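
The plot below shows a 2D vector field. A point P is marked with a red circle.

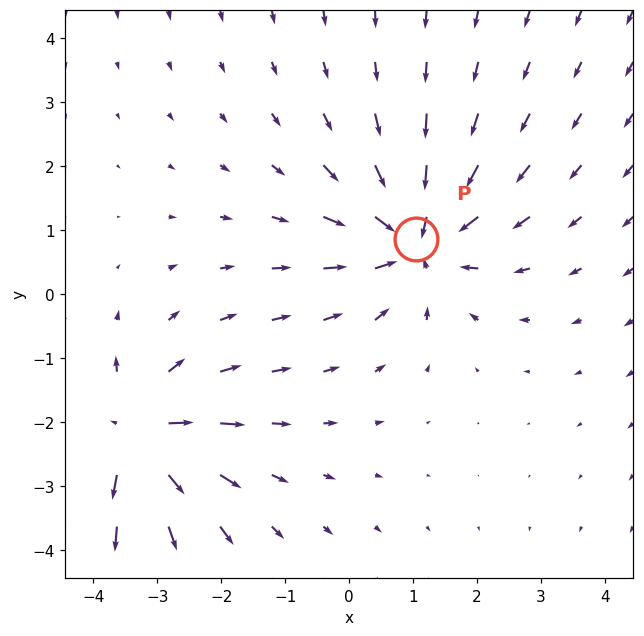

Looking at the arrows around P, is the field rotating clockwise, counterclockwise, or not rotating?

Near P at (1.0, 0.9) the arrows show no circulation. The curl there is ≈0.

not rotating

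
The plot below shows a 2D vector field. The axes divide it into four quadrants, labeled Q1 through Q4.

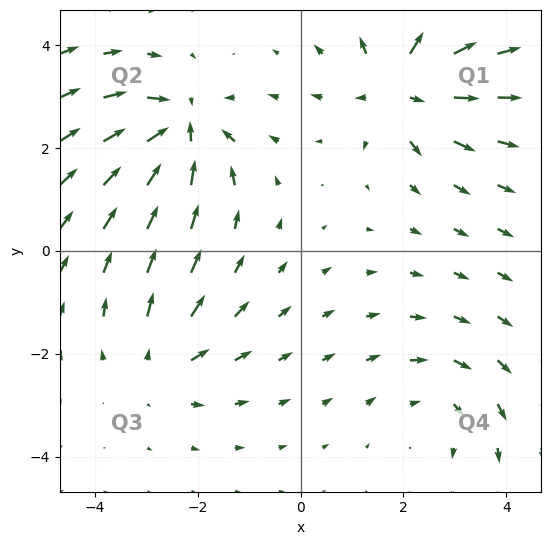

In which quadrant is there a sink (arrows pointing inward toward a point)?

The sink sits at approximately (-2.3, 2.4), which lies in quadrant Q2. The divergence there is about -6, negative as expected for a sink.

Q2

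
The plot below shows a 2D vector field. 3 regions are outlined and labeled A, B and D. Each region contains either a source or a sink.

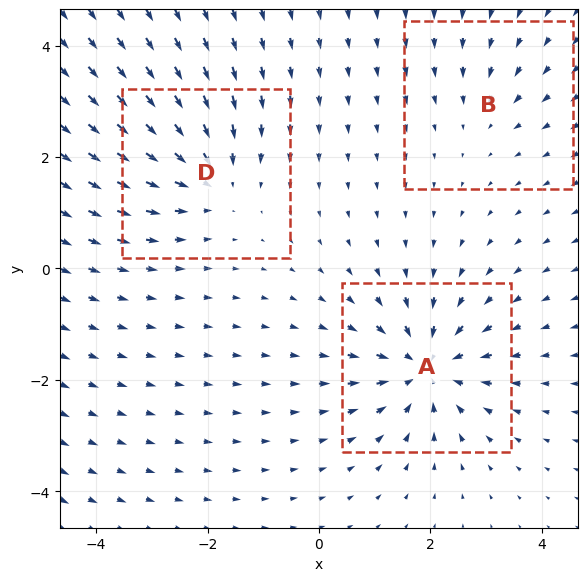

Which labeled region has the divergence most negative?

A

Divergence at each region's feature centre — A: about -5, B: about -2, D: about -4. Region A is most negative.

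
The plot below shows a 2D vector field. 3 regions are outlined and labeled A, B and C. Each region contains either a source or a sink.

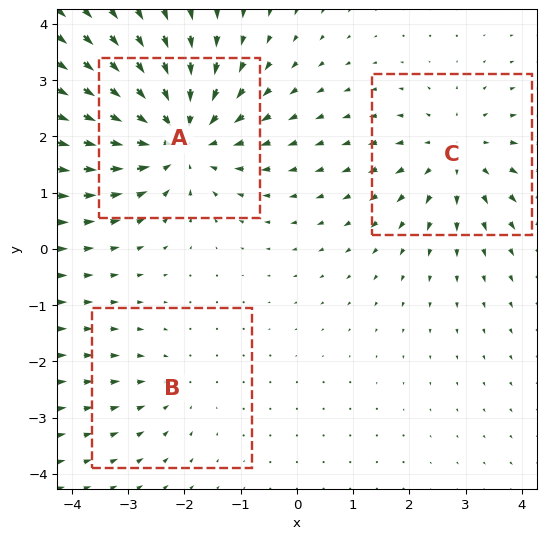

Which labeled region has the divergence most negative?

Divergence at each region's feature centre — A: about -5, B: about -2, C: about +3. Region A is most negative.

A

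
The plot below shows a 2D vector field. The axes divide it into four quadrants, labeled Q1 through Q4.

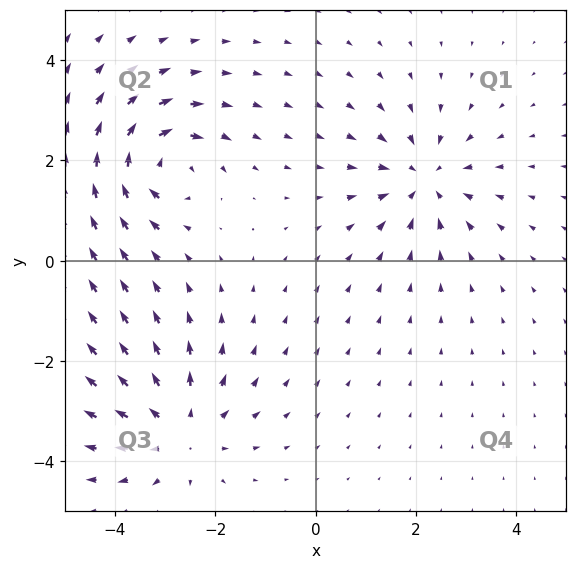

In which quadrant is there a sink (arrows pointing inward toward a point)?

Q1

The sink sits at approximately (2.2, 1.6), which lies in quadrant Q1. The divergence there is about -4, negative as expected for a sink.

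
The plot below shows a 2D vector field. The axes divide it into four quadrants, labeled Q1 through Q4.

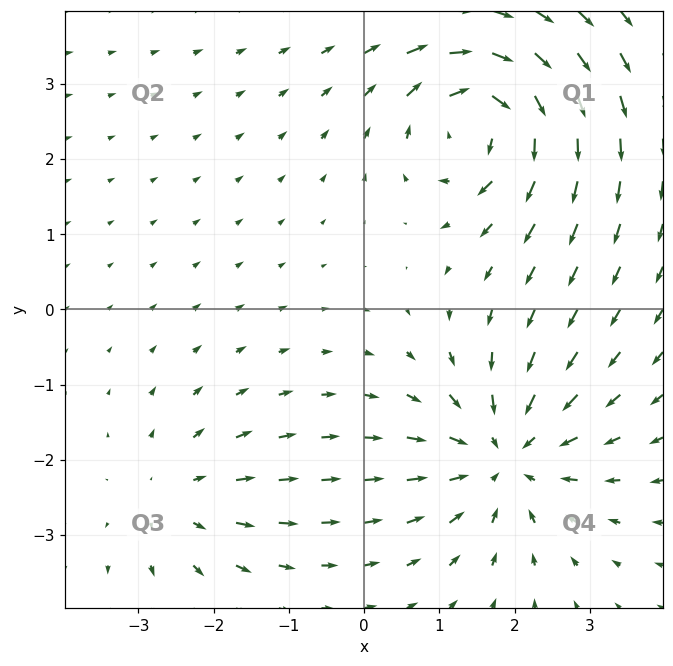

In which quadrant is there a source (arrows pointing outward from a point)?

Q3

The source sits at approximately (-2.5, -2.5), which lies in quadrant Q3. The divergence there is about +3, positive as expected for a source.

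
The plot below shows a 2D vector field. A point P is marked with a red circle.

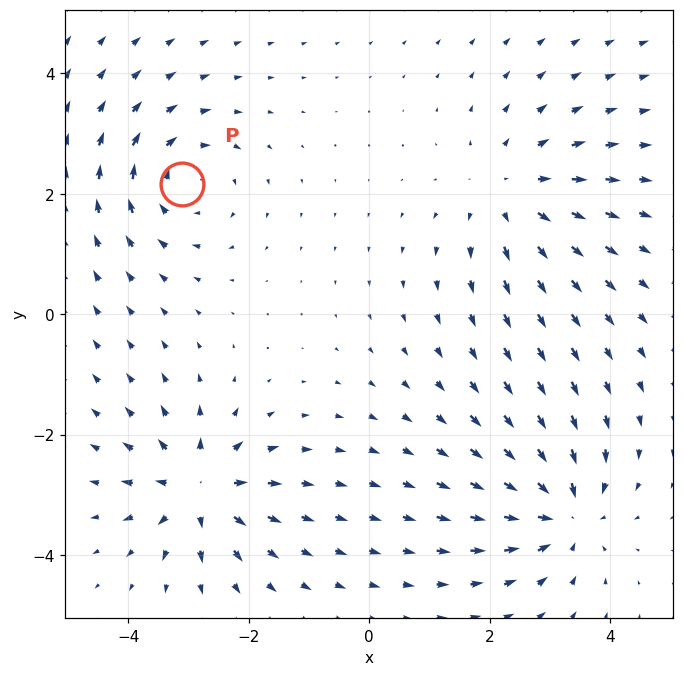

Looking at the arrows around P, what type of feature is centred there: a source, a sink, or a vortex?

At P (-3.1, 2.2) the arrows circulate clockwise. Divergence ≈0, curl about -4 — near-zero divergence with nonzero curl is a vortex.

vortex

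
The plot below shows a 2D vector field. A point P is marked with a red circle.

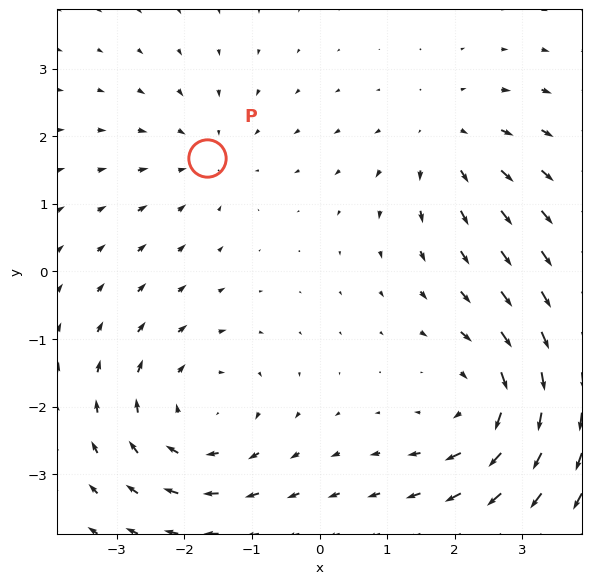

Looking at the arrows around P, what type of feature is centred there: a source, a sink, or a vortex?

At P (-1.7, 1.7) the arrows converge inward. Divergence about -2, curl ≈0 — negative divergence with near-zero curl is a sink.

sink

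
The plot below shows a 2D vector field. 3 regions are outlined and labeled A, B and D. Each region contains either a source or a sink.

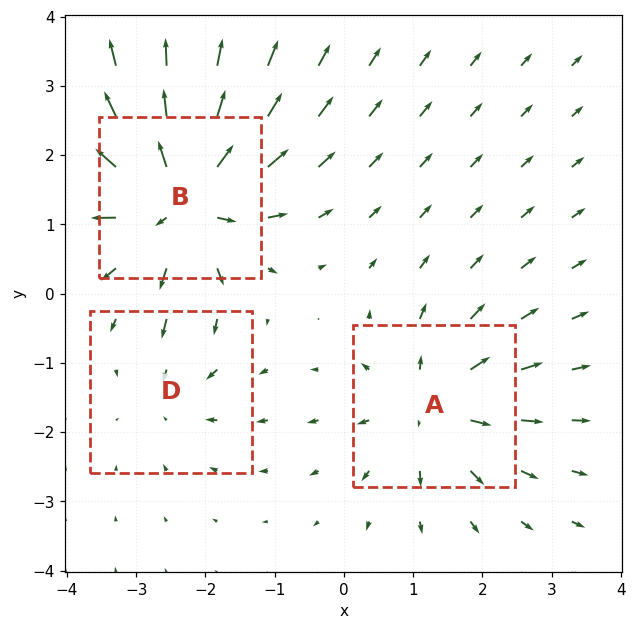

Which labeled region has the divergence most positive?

Divergence at each region's feature centre — A: about +4, B: about +6, D: about -2. Region B is most positive.

B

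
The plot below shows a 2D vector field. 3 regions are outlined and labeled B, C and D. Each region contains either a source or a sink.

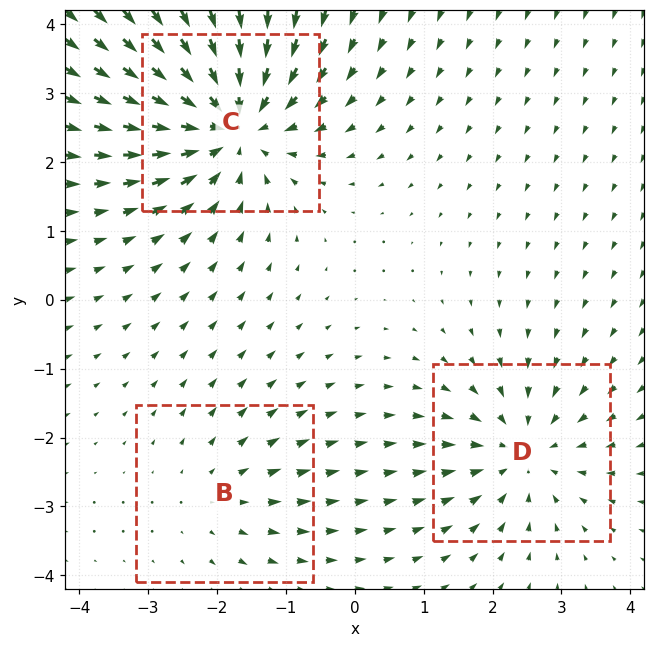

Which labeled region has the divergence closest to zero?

B

Divergence at each region's feature centre — B: about +2, C: about -5, D: about -3. Region B is closest to zero.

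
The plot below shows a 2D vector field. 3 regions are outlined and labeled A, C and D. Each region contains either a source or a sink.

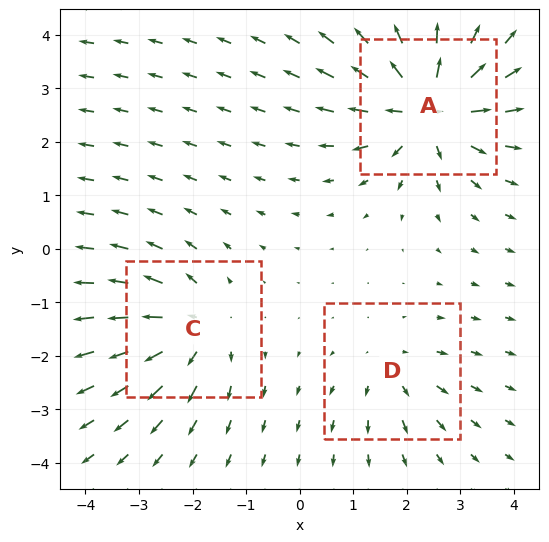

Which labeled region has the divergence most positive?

Divergence at each region's feature centre — A: about +6, C: about +4, D: about +2. Region A is most positive.

A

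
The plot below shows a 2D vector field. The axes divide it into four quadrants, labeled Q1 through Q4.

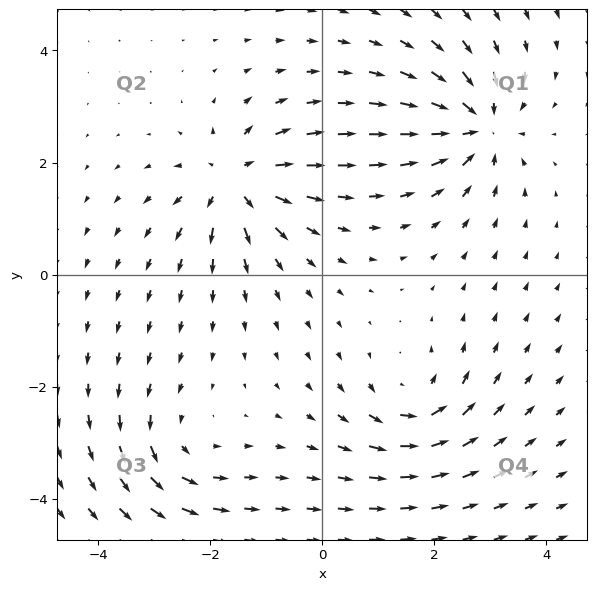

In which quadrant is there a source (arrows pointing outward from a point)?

The source sits at approximately (-1.6, 1.7), which lies in quadrant Q2. The divergence there is about +6, positive as expected for a source.

Q2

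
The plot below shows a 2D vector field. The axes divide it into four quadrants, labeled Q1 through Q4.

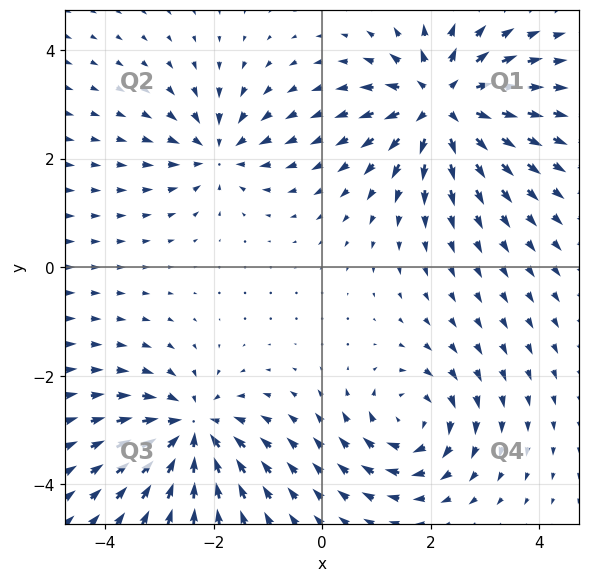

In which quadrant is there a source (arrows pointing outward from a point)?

The source sits at approximately (2.2, 3.0), which lies in quadrant Q1. The divergence there is about +6, positive as expected for a source.

Q1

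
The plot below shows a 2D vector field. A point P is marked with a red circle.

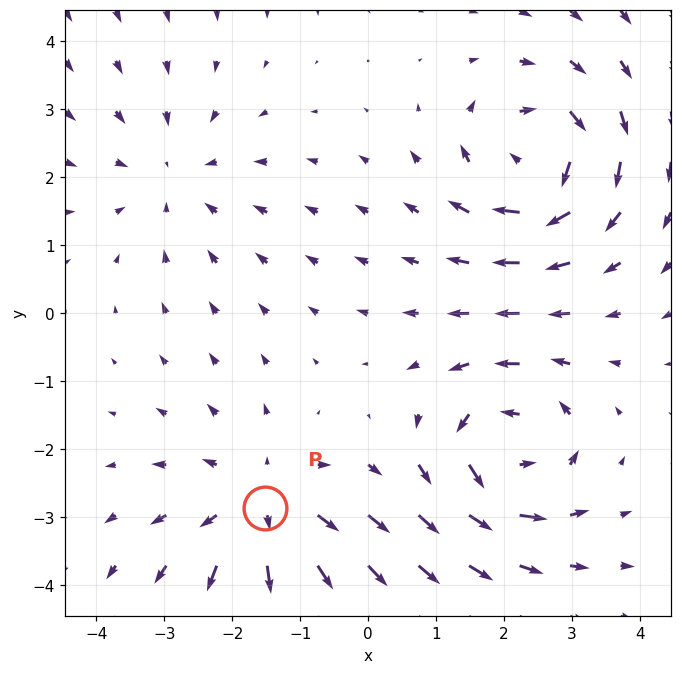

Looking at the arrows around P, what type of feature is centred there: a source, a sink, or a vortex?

source

At P (-1.5, -2.9) the arrows spread outward. Divergence about +4, curl ≈0 — positive divergence with near-zero curl is a source.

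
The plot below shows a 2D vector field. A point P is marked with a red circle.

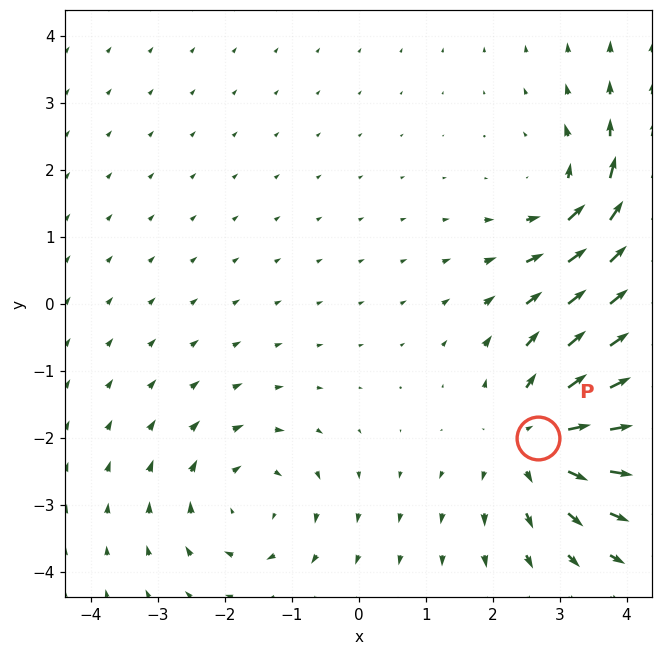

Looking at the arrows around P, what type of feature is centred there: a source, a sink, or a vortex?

At P (2.7, -2.0) the arrows spread outward. Divergence about +4, curl ≈0 — positive divergence with near-zero curl is a source.

source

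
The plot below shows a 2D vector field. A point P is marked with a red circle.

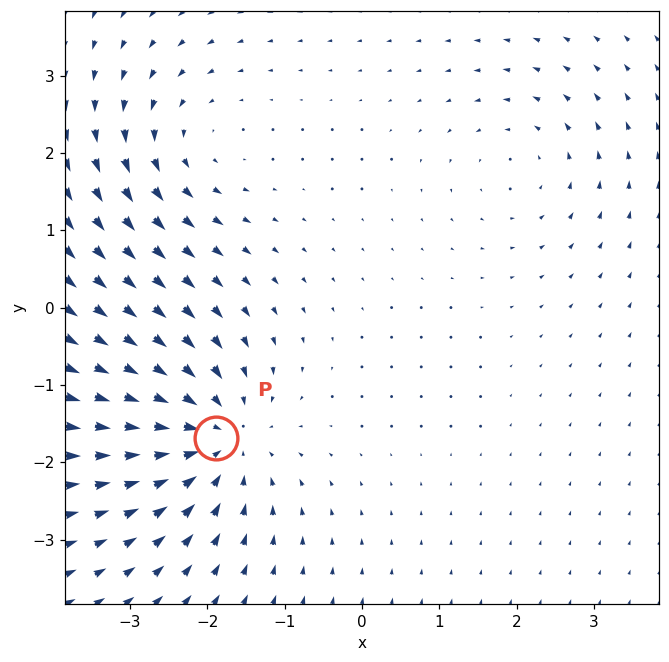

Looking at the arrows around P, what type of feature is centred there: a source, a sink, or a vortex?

At P (-1.9, -1.7) the arrows converge inward. Divergence about -5, curl ≈0 — negative divergence with near-zero curl is a sink.

sink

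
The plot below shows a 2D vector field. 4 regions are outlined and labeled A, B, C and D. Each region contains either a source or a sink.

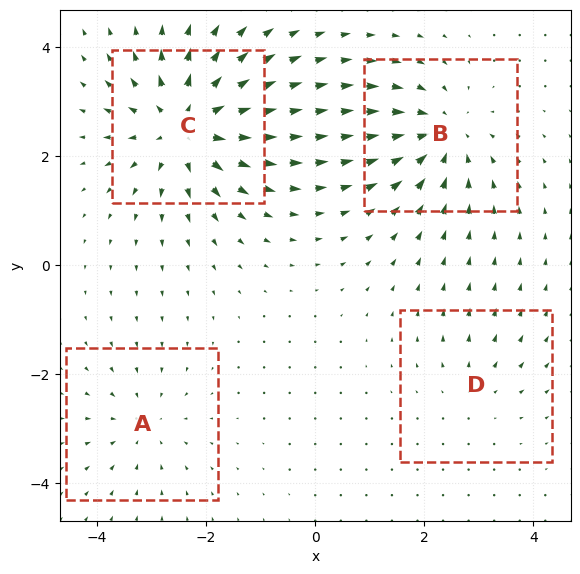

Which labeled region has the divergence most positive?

C

Divergence at each region's feature centre — A: about -3, B: about -5, C: about +7, D: about +2. Region C is most positive.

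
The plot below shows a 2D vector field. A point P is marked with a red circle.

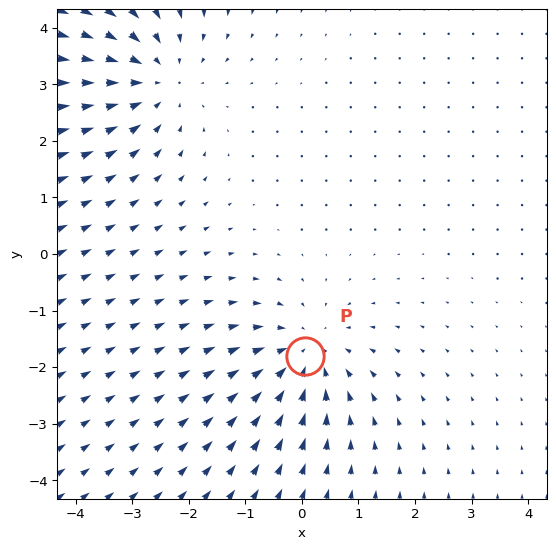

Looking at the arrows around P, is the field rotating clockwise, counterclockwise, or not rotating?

Near P at (0.1, -1.8) the arrows show no circulation. The curl there is ≈0.

not rotating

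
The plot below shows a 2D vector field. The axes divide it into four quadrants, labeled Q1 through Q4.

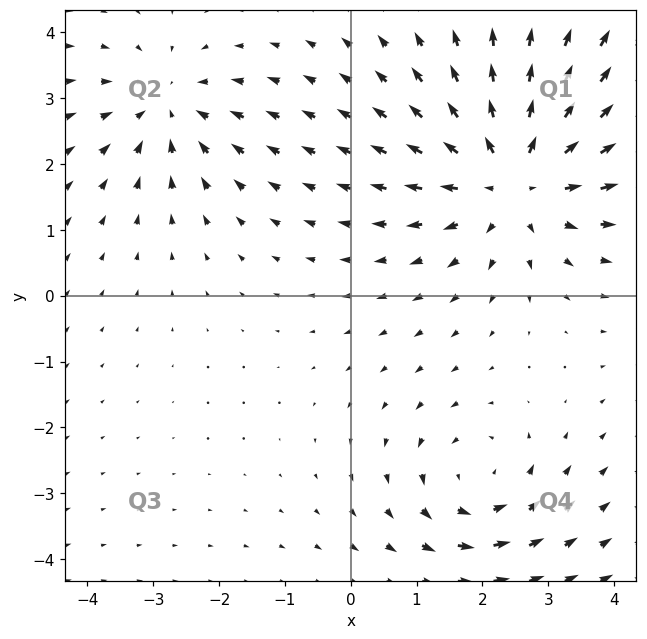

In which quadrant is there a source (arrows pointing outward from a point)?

Q1

The source sits at approximately (2.5, 1.8), which lies in quadrant Q1. The divergence there is about +4, positive as expected for a source.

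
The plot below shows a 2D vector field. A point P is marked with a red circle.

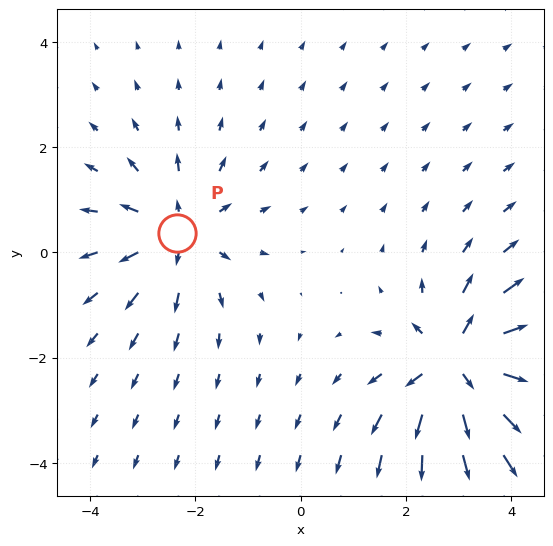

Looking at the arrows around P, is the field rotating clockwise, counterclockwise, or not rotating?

not rotating

Near P at (-2.4, 0.4) the arrows show no circulation. The curl there is ≈0.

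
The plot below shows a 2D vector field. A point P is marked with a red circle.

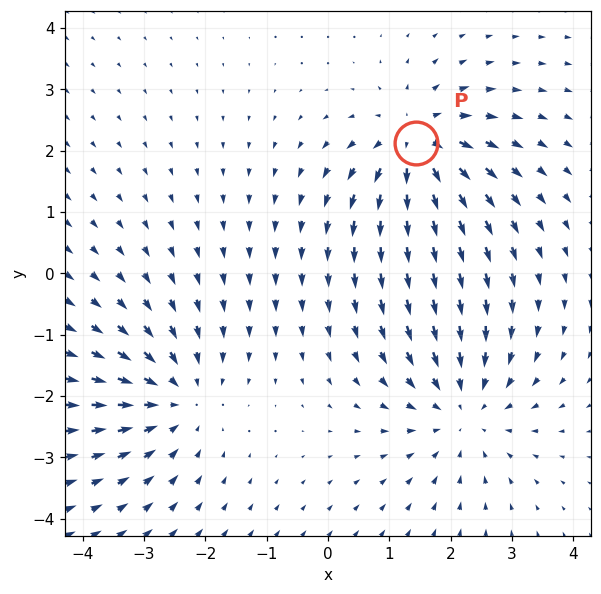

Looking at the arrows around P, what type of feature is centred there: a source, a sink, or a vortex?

At P (1.4, 2.1) the arrows spread outward. Divergence about +5, curl ≈0 — positive divergence with near-zero curl is a source.

source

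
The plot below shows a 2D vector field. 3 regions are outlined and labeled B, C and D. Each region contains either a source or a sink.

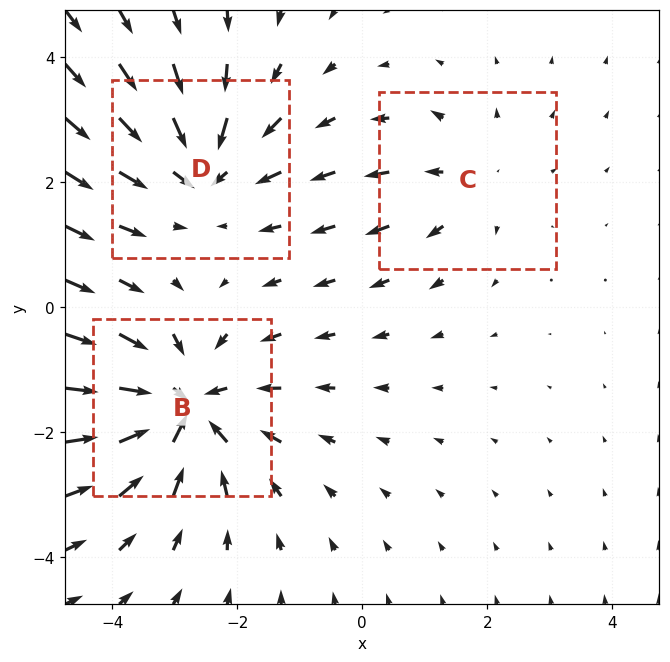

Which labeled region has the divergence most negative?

B

Divergence at each region's feature centre — B: about -5, C: about +2, D: about -3. Region B is most negative.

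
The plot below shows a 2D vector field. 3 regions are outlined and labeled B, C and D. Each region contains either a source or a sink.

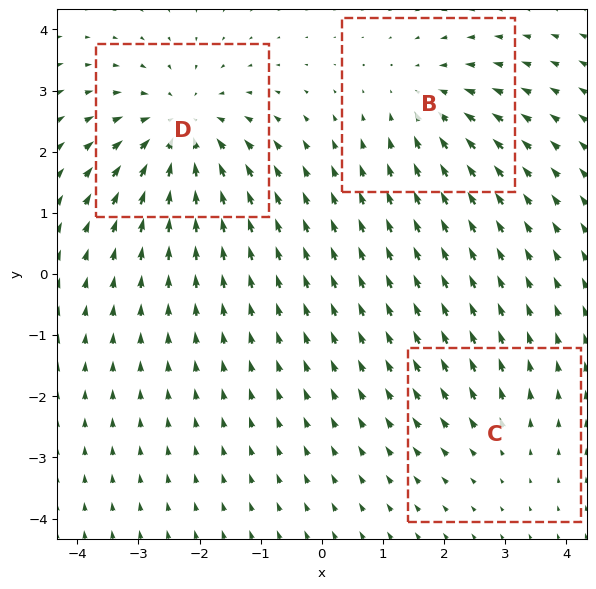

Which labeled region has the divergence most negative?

Divergence at each region's feature centre — B: about -3, C: about +2, D: about -5. Region D is most negative.

D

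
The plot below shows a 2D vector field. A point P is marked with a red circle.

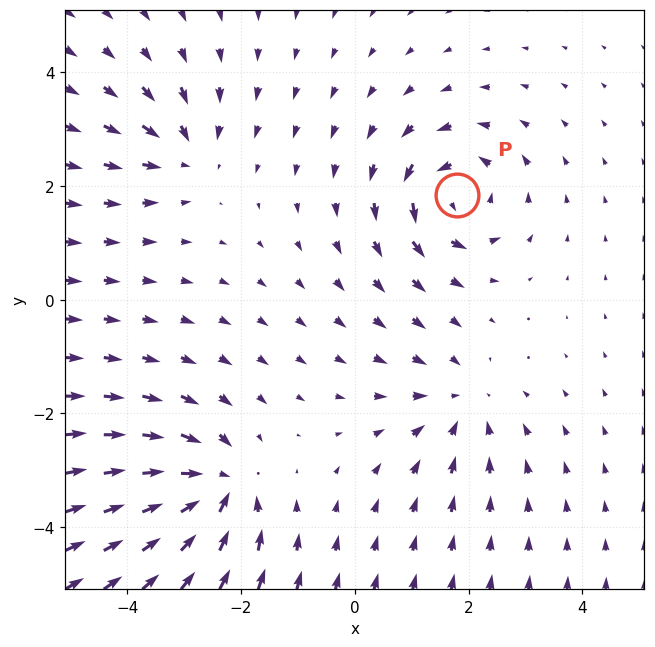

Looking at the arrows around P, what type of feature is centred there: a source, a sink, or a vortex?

At P (1.8, 1.8) the arrows circulate counterclockwise. Divergence ≈0, curl about +5 — near-zero divergence with nonzero curl is a vortex.

vortex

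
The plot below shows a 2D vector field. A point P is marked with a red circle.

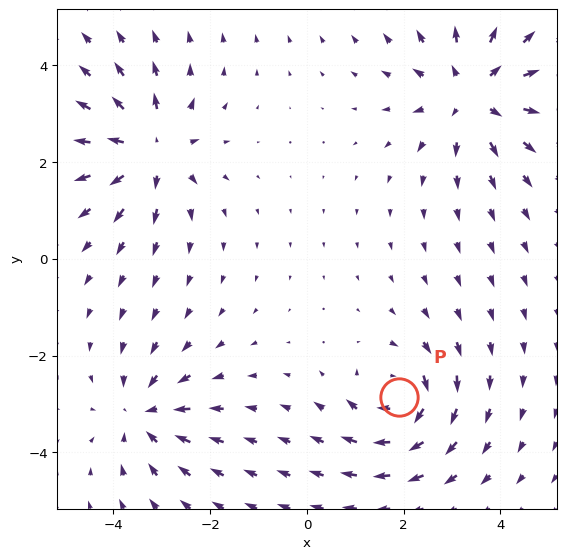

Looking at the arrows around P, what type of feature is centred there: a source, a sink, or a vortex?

At P (1.9, -2.9) the arrows circulate clockwise. Divergence ≈0, curl about -5 — near-zero divergence with nonzero curl is a vortex.

vortex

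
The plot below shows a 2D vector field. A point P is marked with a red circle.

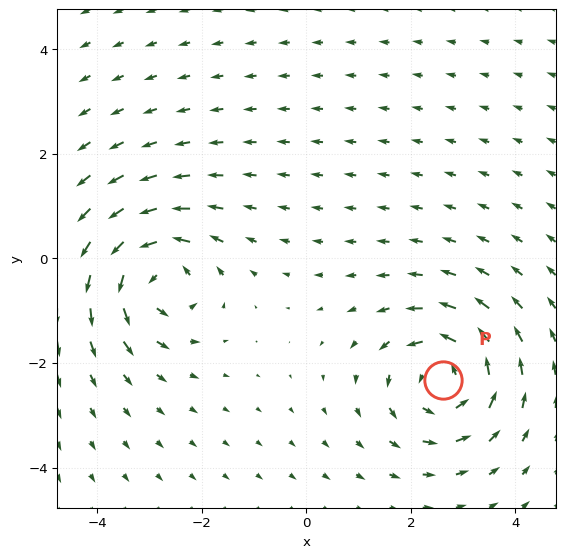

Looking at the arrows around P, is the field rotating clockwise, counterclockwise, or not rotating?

Near P at (2.6, -2.3) the arrows circulate counterclockwise. The curl (z-component) there is about +5; positive curl means counterclockwise rotation.

counterclockwise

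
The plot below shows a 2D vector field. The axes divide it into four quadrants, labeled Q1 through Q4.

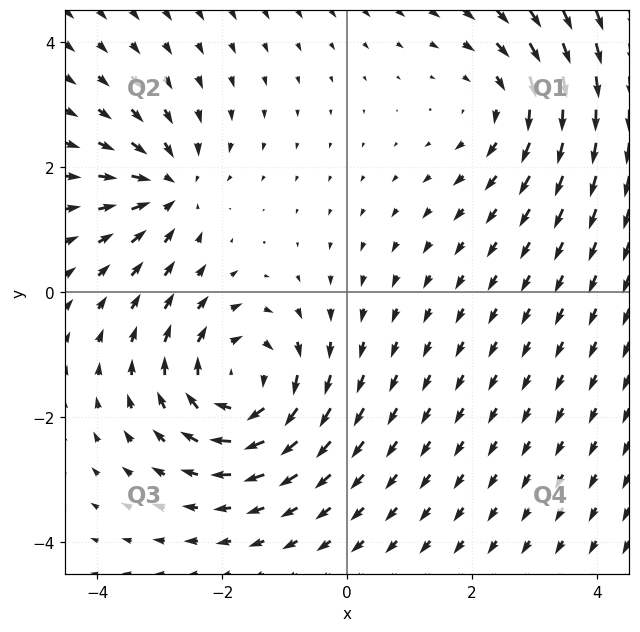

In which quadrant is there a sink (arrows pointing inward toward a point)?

The sink sits at approximately (-2.8, 1.7), which lies in quadrant Q2. The divergence there is about -4, negative as expected for a sink.

Q2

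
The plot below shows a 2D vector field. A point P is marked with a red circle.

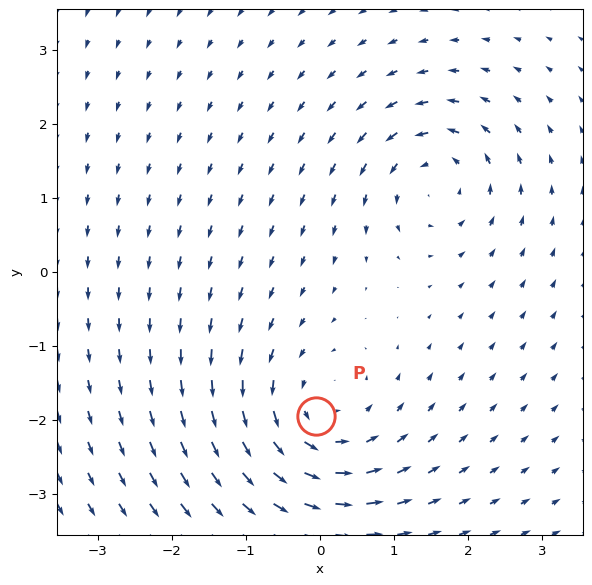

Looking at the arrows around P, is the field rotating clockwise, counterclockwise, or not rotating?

Near P at (-0.1, -1.9) the arrows circulate counterclockwise. The curl (z-component) there is about +4; positive curl means counterclockwise rotation.

counterclockwise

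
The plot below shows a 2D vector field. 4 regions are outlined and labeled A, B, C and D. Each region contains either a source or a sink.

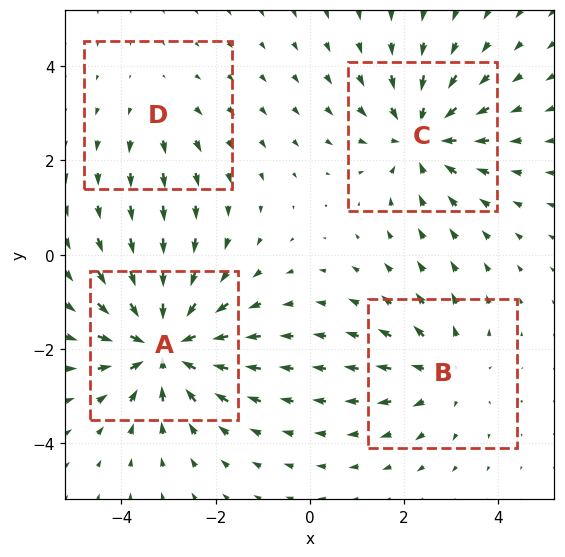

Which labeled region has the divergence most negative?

A

Divergence at each region's feature centre — A: about -6, B: about +3, C: about -5, D: about +2. Region A is most negative.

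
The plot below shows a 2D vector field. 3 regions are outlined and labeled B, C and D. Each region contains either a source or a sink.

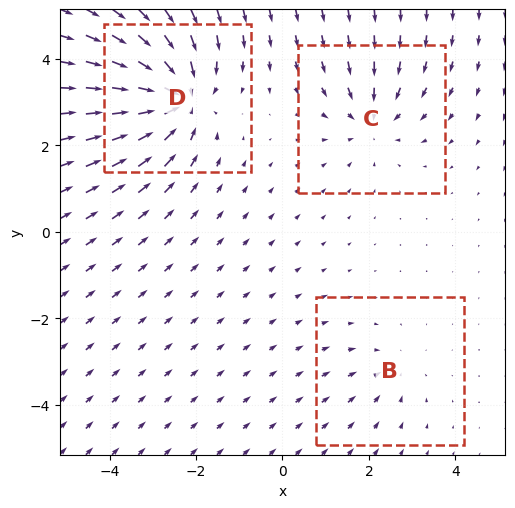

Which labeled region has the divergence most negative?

D

Divergence at each region's feature centre — B: about -2, C: about -3, D: about -5. Region D is most negative.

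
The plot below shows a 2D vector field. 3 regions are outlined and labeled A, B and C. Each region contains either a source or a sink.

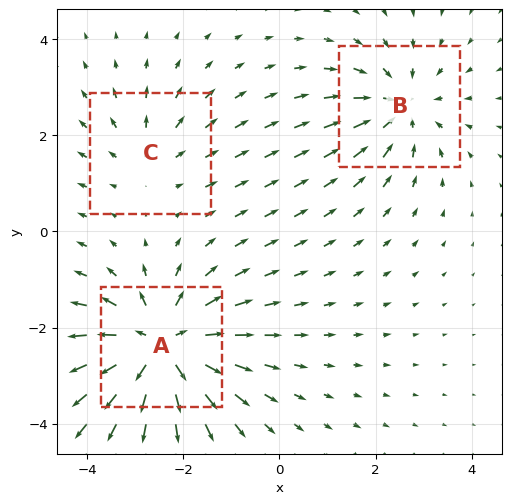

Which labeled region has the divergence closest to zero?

C

Divergence at each region's feature centre — A: about +5, B: about -3, C: about +2. Region C is closest to zero.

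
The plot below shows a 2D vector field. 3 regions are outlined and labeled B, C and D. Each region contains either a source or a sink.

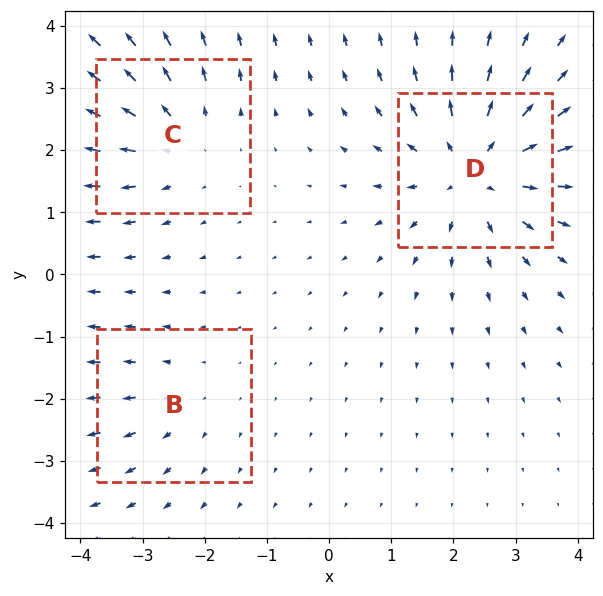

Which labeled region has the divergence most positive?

D

Divergence at each region's feature centre — B: about +2, C: about +3, D: about +5. Region D is most positive.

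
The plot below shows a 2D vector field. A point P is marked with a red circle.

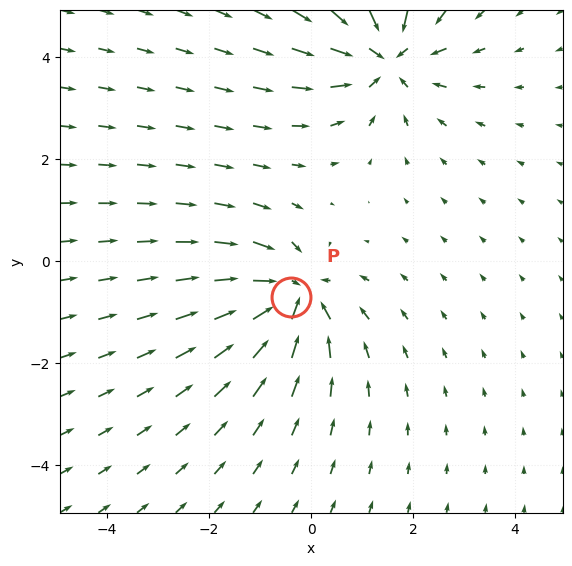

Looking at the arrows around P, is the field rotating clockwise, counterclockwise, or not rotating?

not rotating

Near P at (-0.4, -0.7) the arrows show no circulation. The curl there is ≈0.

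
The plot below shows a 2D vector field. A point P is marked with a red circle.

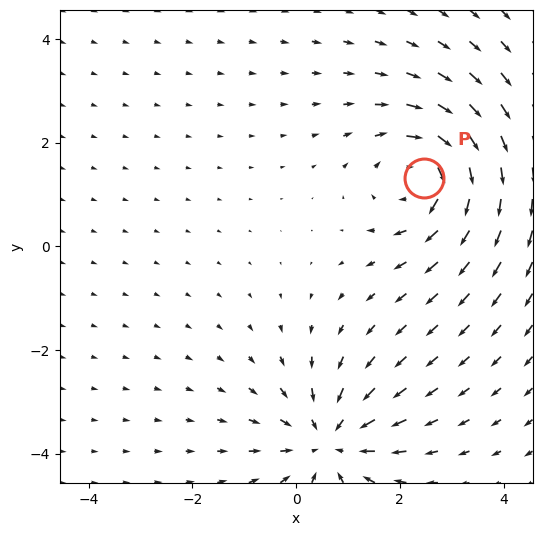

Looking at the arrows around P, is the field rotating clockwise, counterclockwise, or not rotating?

clockwise

Near P at (2.5, 1.3) the arrows circulate clockwise. The curl (z-component) there is about -4; negative curl means clockwise rotation.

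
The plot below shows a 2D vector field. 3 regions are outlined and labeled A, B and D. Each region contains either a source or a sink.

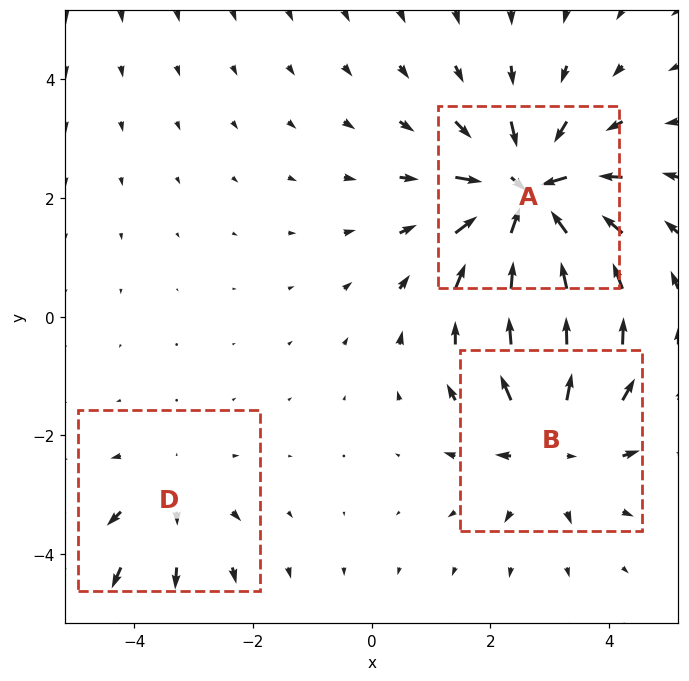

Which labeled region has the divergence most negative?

A

Divergence at each region's feature centre — A: about -5, B: about +3, D: about +2. Region A is most negative.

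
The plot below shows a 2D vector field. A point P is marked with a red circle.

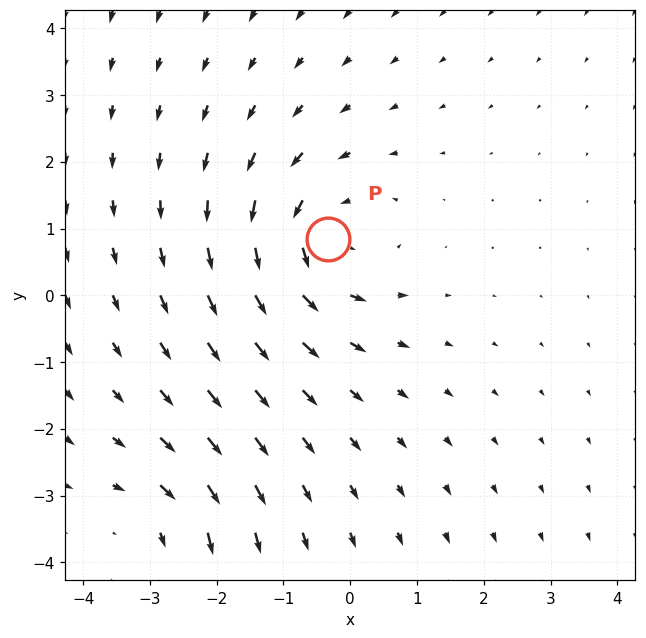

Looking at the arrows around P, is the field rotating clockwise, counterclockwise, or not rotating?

counterclockwise

Near P at (-0.3, 0.8) the arrows circulate counterclockwise. The curl (z-component) there is about +4; positive curl means counterclockwise rotation.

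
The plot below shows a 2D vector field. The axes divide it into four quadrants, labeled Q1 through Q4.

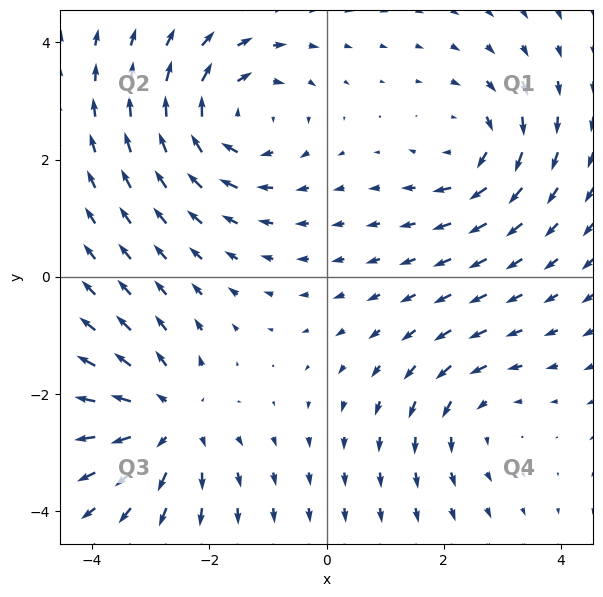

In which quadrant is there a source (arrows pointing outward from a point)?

Q3

The source sits at approximately (-2.7, -2.5), which lies in quadrant Q3. The divergence there is about +4, positive as expected for a source.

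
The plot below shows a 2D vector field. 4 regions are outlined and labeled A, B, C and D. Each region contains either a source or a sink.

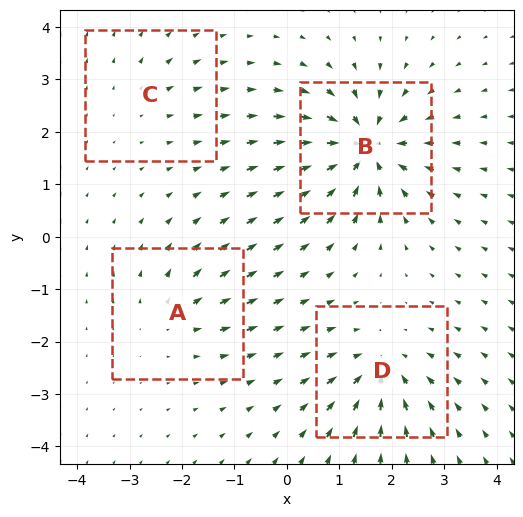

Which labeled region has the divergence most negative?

Divergence at each region's feature centre — A: about +4, B: about -9, C: about +2, D: about -6. Region B is most negative.

B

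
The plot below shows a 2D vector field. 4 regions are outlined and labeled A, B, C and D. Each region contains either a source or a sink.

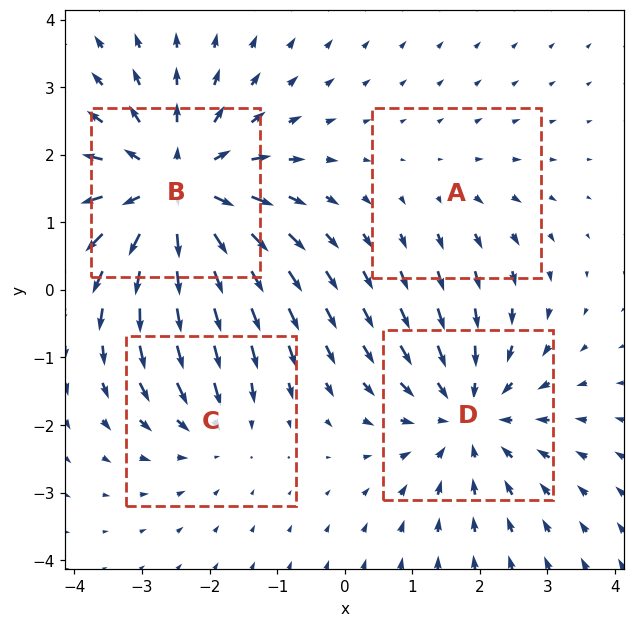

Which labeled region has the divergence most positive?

B

Divergence at each region's feature centre — A: about +2, B: about +6, C: about -3, D: about -4. Region B is most positive.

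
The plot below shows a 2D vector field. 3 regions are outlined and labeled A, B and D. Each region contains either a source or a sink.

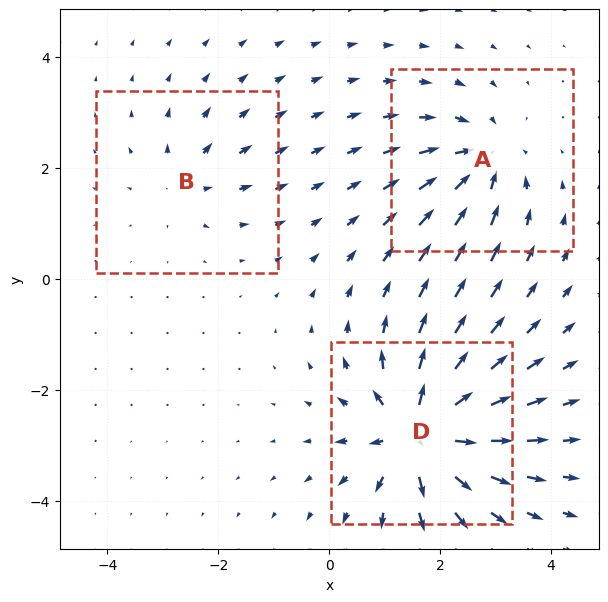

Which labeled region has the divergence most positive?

D

Divergence at each region's feature centre — A: about -4, B: about +2, D: about +7. Region D is most positive.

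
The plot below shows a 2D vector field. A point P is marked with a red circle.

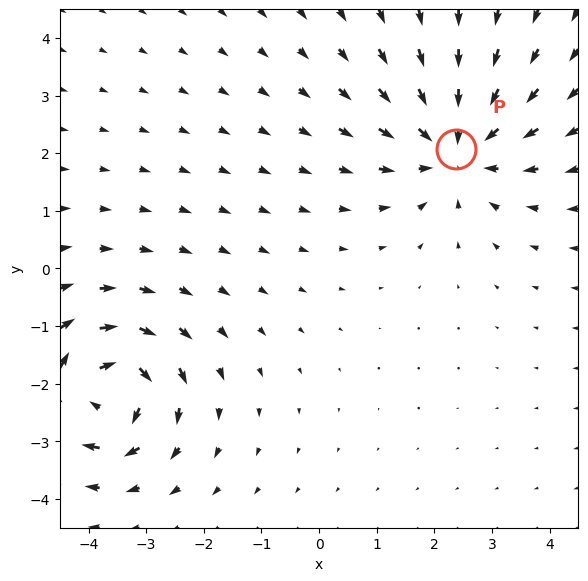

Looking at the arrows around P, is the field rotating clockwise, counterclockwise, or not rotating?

not rotating

Near P at (2.4, 2.1) the arrows show no circulation. The curl there is ≈0.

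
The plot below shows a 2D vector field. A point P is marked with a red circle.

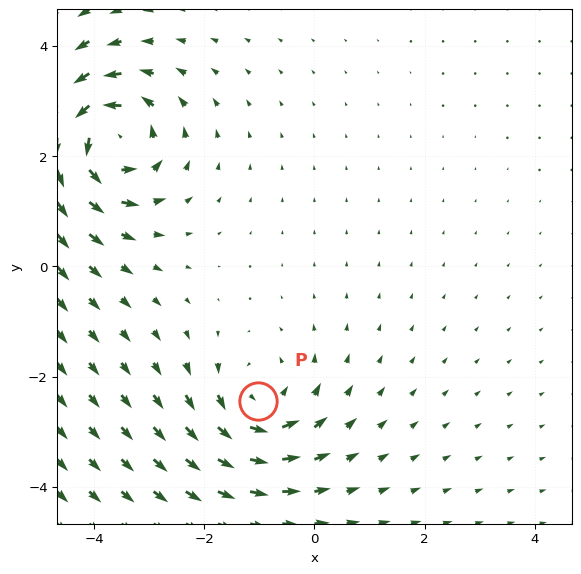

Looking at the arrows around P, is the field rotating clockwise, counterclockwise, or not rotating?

Near P at (-1.0, -2.4) the arrows circulate counterclockwise. The curl (z-component) there is about +3; positive curl means counterclockwise rotation.

counterclockwise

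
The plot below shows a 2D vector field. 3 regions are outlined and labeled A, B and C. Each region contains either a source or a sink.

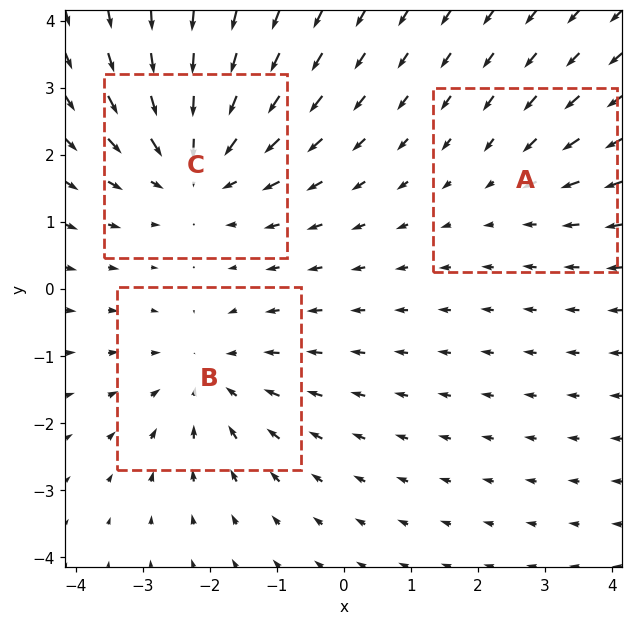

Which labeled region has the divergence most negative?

C

Divergence at each region's feature centre — A: about -2, B: about -3, C: about -4. Region C is most negative.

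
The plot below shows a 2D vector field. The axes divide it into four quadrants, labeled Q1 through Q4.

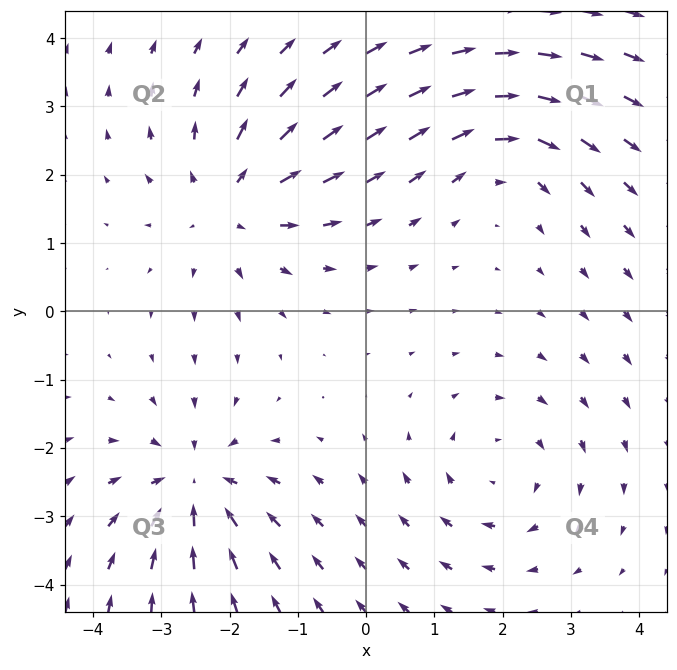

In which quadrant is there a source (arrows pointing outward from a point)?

Q2

The source sits at approximately (-2.0, 1.6), which lies in quadrant Q2. The divergence there is about +4, positive as expected for a source.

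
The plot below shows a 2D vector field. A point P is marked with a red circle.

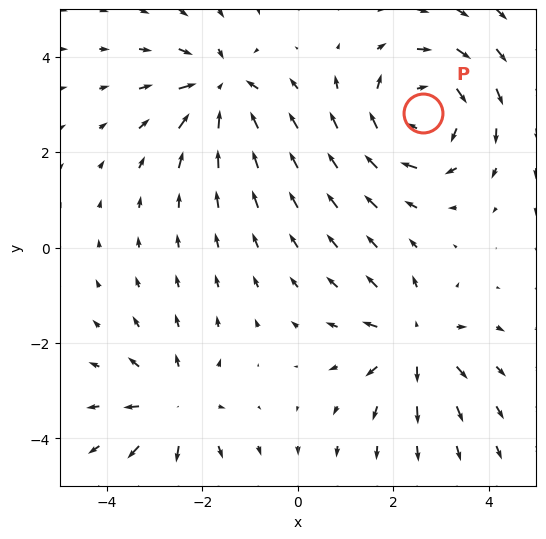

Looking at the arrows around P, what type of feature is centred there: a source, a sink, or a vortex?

vortex

At P (2.6, 2.8) the arrows circulate clockwise. Divergence ≈0, curl about -3 — near-zero divergence with nonzero curl is a vortex.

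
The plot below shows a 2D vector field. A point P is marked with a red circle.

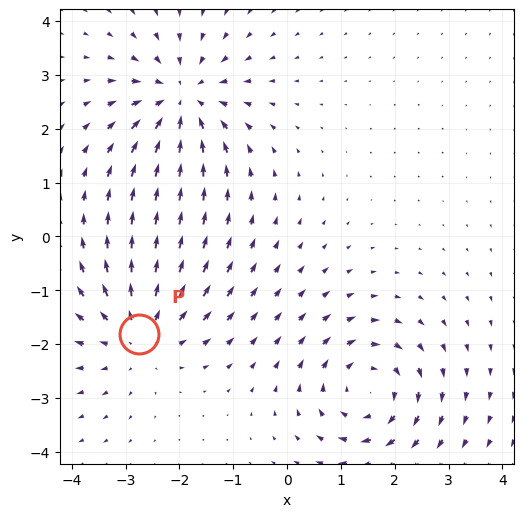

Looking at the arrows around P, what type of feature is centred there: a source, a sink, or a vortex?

source

At P (-2.7, -1.8) the arrows spread outward. Divergence about +4, curl ≈0 — positive divergence with near-zero curl is a source.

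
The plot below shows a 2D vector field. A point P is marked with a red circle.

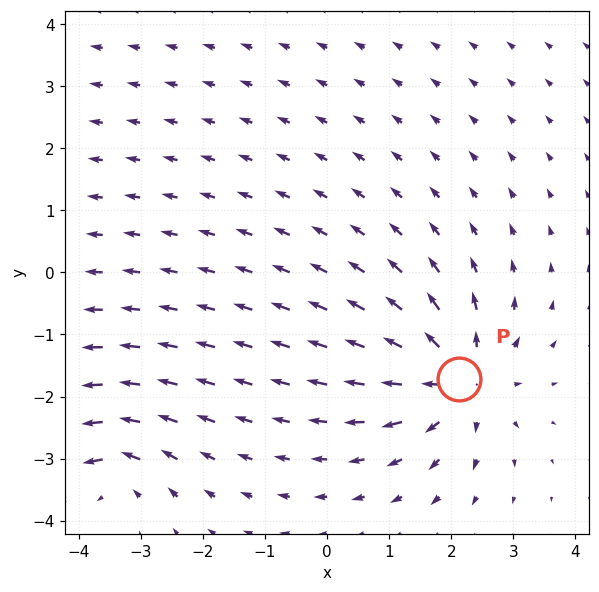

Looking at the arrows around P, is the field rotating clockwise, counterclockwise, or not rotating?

Near P at (2.1, -1.7) the arrows show no circulation. The curl there is ≈0.

not rotating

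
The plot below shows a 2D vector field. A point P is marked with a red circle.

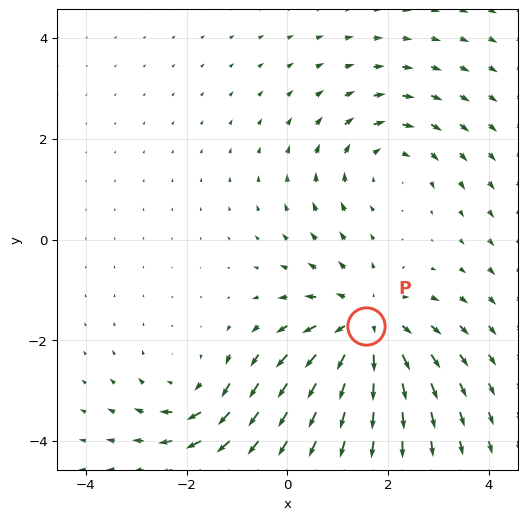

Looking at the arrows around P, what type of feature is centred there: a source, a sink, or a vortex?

At P (1.6, -1.7) the arrows spread outward. Divergence about +4, curl ≈0 — positive divergence with near-zero curl is a source.

source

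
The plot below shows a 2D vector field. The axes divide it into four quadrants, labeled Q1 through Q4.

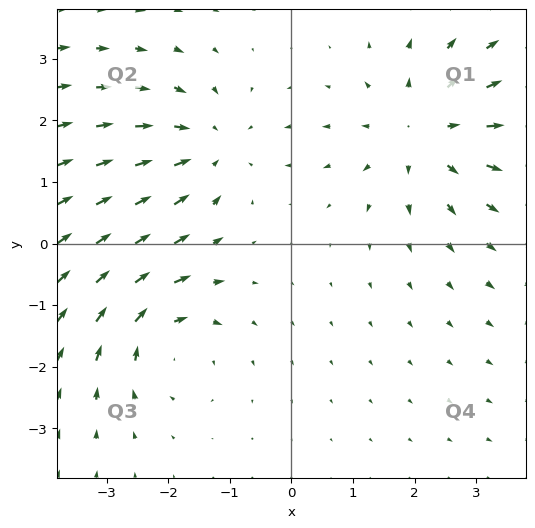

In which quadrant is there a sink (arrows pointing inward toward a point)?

The sink sits at approximately (-1.3, 1.6), which lies in quadrant Q2. The divergence there is about -3, negative as expected for a sink.

Q2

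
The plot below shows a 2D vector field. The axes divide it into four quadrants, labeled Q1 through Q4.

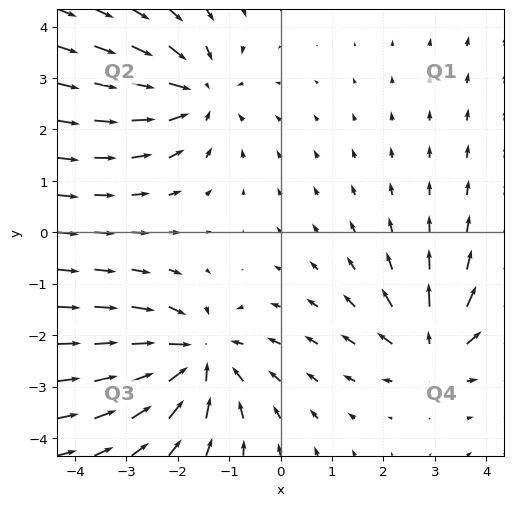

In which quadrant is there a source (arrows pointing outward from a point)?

Q4

The source sits at approximately (2.9, -2.3), which lies in quadrant Q4. The divergence there is about +4, positive as expected for a source.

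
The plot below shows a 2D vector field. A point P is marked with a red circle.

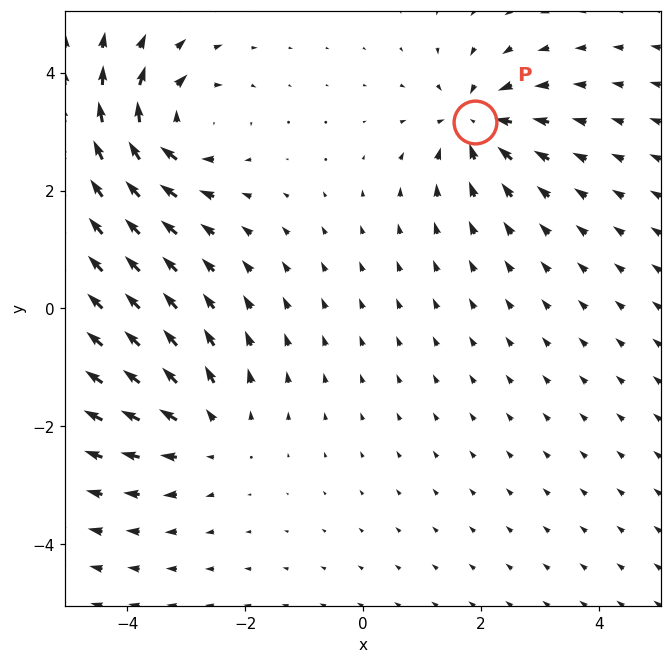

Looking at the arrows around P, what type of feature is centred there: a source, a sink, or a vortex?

sink

At P (1.9, 3.2) the arrows converge inward. Divergence about -4, curl ≈0 — negative divergence with near-zero curl is a sink.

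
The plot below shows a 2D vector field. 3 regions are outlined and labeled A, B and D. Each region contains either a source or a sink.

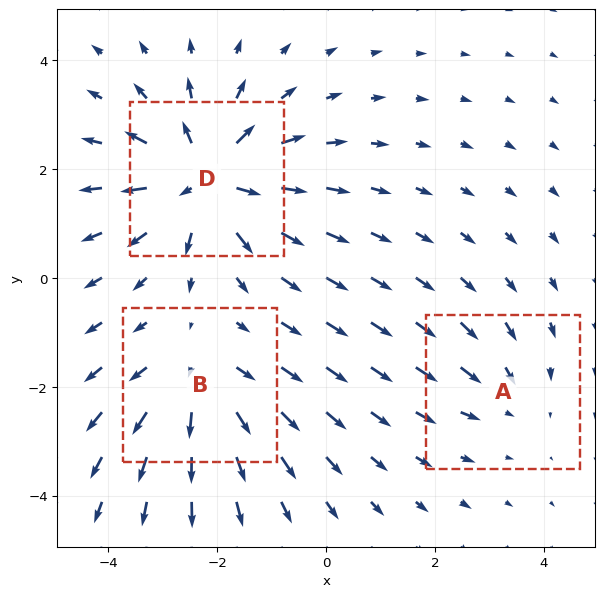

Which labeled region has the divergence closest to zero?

A

Divergence at each region's feature centre — A: about -2, B: about +3, D: about +5. Region A is closest to zero.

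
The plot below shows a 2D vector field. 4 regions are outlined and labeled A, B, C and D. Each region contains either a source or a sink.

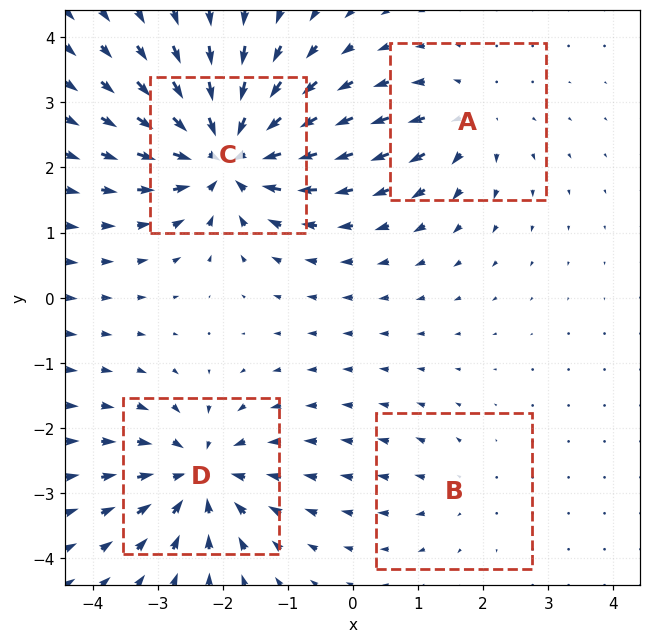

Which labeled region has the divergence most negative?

C

Divergence at each region's feature centre — A: about +4, B: about +2, C: about -8, D: about -6. Region C is most negative.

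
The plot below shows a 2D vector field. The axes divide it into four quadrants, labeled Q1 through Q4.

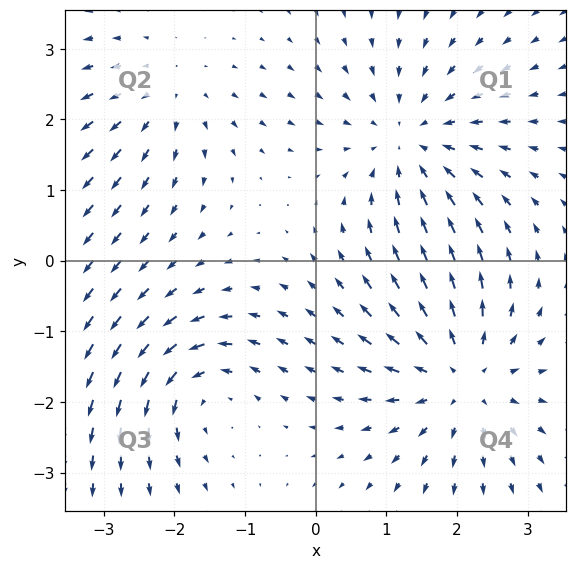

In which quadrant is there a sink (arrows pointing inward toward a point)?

The sink sits at approximately (1.3, 1.7), which lies in quadrant Q1. The divergence there is about -4, negative as expected for a sink.

Q1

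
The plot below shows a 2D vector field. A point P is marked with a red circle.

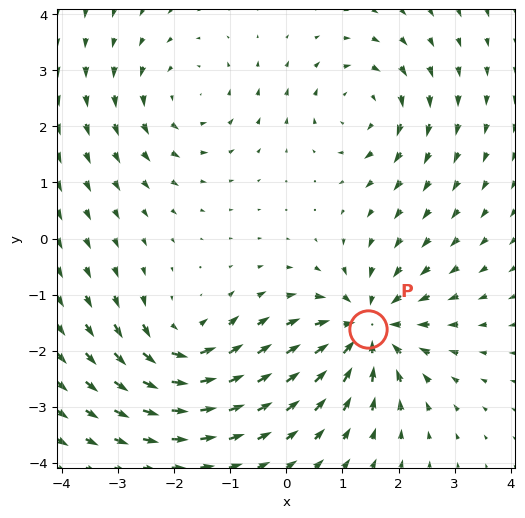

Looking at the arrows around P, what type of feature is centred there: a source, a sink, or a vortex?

sink

At P (1.5, -1.6) the arrows converge inward. Divergence about -4, curl ≈0 — negative divergence with near-zero curl is a sink.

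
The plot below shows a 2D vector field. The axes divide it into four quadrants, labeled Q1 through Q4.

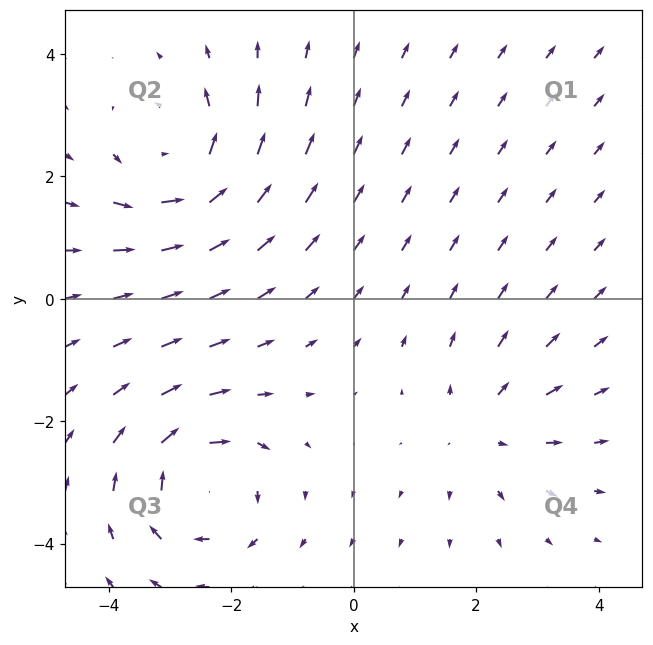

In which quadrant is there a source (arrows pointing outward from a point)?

Q4

The source sits at approximately (2.1, -2.1), which lies in quadrant Q4. The divergence there is about +3, positive as expected for a source.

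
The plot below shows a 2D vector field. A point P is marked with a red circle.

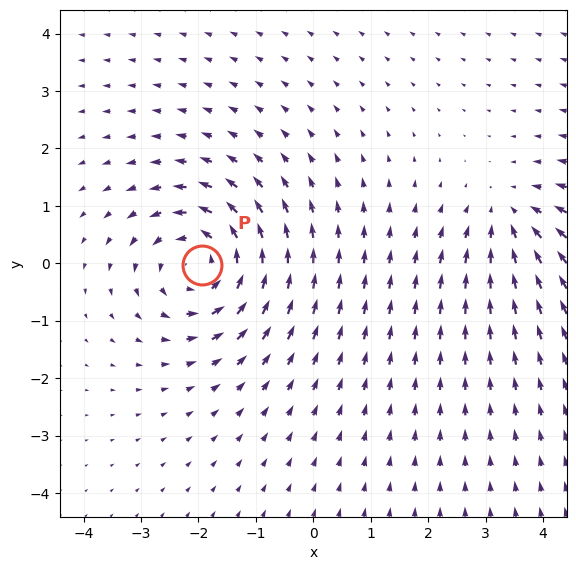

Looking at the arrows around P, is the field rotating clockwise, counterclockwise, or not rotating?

Near P at (-1.9, -0.0) the arrows circulate counterclockwise. The curl (z-component) there is about +5; positive curl means counterclockwise rotation.

counterclockwise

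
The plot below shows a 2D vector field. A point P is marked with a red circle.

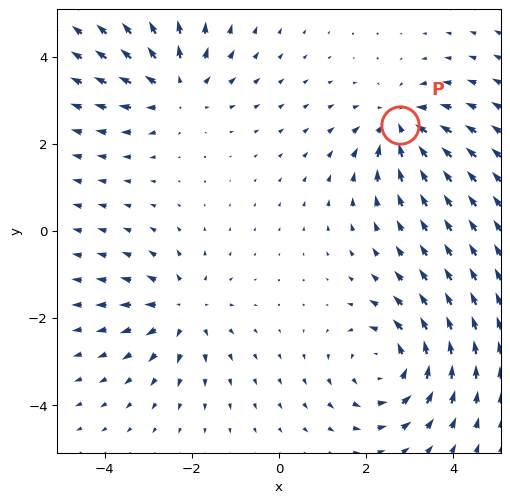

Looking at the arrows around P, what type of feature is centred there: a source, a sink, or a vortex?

sink

At P (2.8, 2.4) the arrows converge inward. Divergence about -4, curl ≈0 — negative divergence with near-zero curl is a sink.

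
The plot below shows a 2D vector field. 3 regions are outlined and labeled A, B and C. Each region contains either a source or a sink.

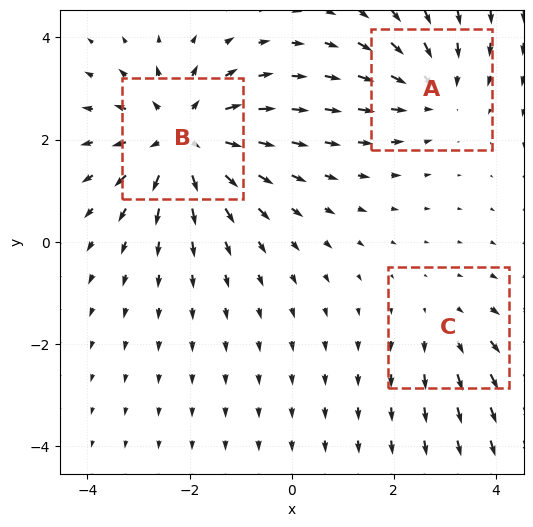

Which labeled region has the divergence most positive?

Divergence at each region's feature centre — A: about -3, B: about +5, C: about +2. Region B is most positive.

B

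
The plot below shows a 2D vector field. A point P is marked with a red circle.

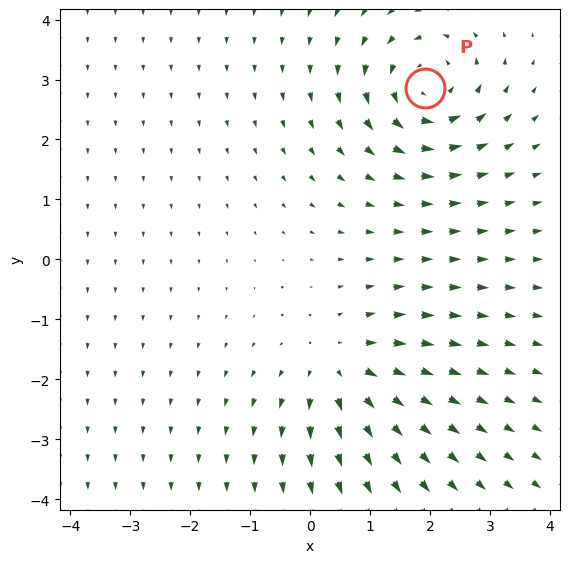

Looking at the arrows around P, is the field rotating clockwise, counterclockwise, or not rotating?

Near P at (1.9, 2.9) the arrows circulate counterclockwise. The curl (z-component) there is about +4; positive curl means counterclockwise rotation.

counterclockwise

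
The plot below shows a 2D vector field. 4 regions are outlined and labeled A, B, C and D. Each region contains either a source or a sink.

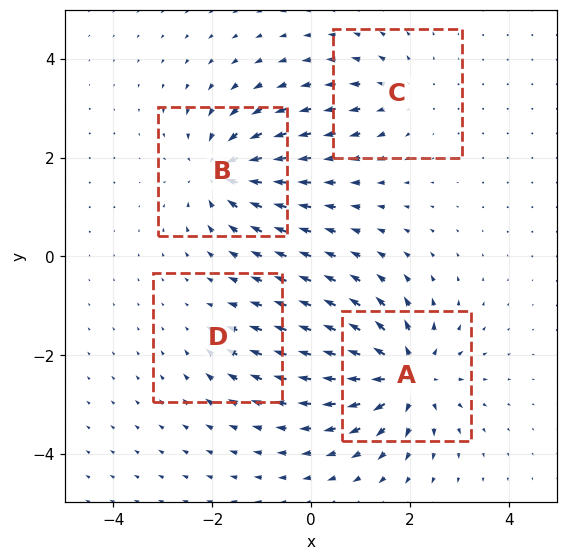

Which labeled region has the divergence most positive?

Divergence at each region's feature centre — A: about +8, B: about -6, C: about +4, D: about -2. Region A is most positive.

A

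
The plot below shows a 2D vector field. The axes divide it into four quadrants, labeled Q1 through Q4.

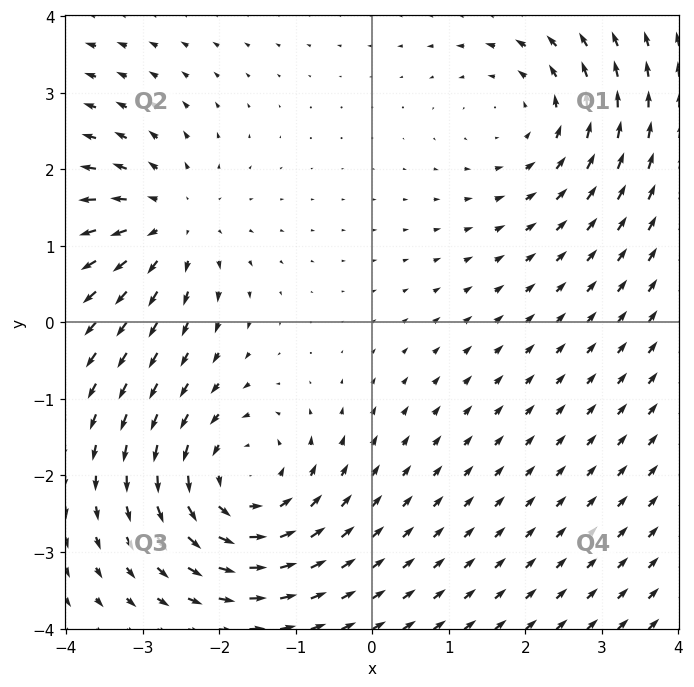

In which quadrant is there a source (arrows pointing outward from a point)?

The source sits at approximately (-2.7, 1.3), which lies in quadrant Q2. The divergence there is about +3, positive as expected for a source.

Q2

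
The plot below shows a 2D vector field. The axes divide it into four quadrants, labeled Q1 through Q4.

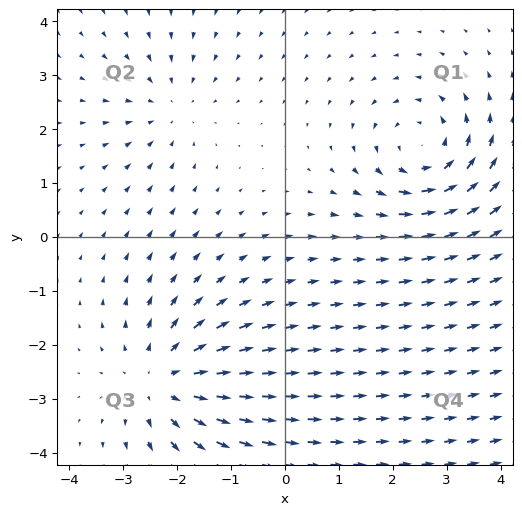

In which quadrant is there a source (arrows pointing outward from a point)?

The source sits at approximately (-2.3, -2.7), which lies in quadrant Q3. The divergence there is about +4, positive as expected for a source.

Q3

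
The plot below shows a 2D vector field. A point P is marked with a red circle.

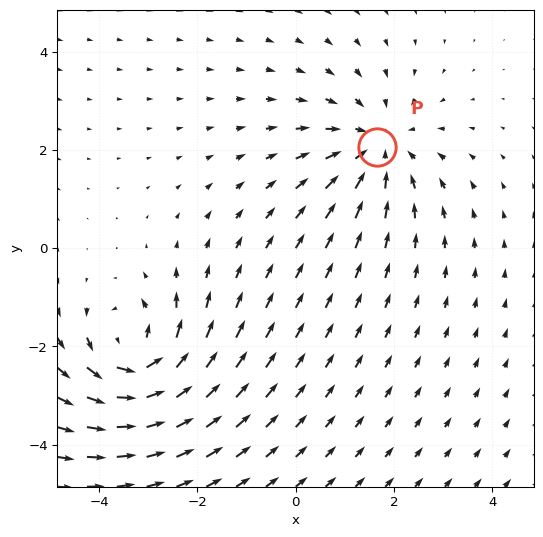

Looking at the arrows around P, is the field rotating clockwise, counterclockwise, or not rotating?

not rotating

Near P at (1.7, 2.1) the arrows show no circulation. The curl there is ≈0.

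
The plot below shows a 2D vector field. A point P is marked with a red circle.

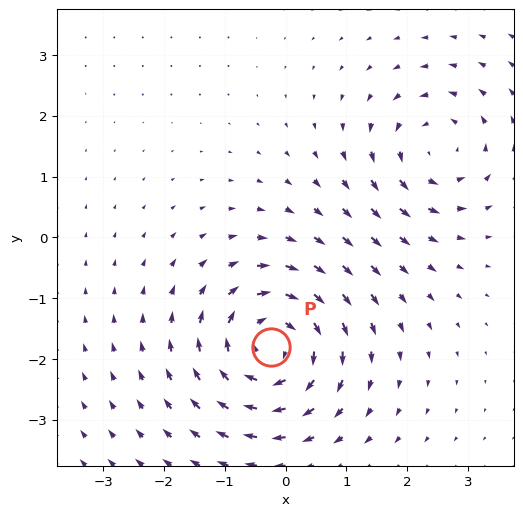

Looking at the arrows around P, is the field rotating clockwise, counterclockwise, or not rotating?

Near P at (-0.2, -1.8) the arrows circulate clockwise. The curl (z-component) there is about -5; negative curl means clockwise rotation.

clockwise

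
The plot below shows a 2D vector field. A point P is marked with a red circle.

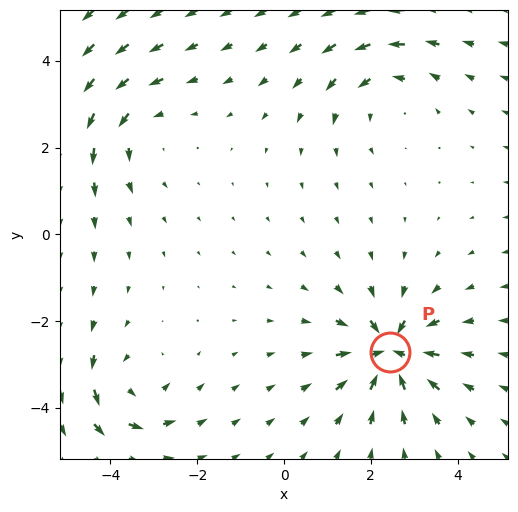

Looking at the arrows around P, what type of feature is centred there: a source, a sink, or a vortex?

At P (2.4, -2.7) the arrows converge inward. Divergence about -7, curl ≈0 — negative divergence with near-zero curl is a sink.

sink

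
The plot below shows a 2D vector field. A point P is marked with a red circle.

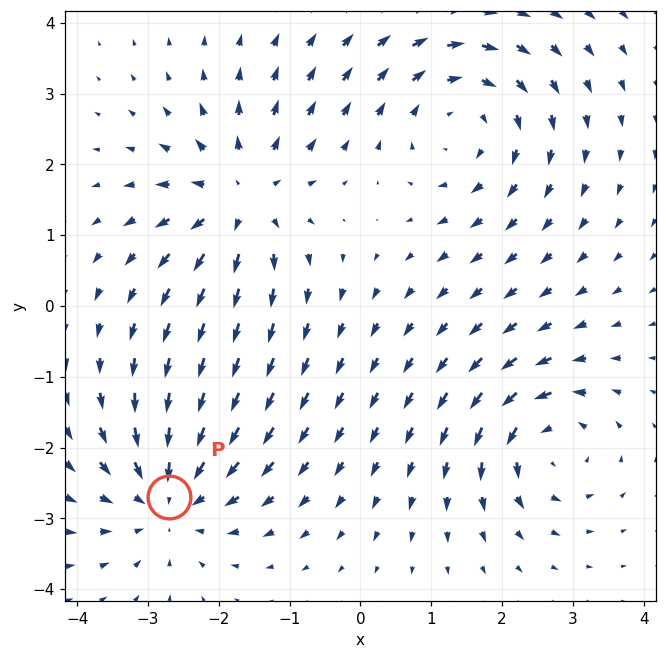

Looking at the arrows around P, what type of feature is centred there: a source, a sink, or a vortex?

At P (-2.7, -2.7) the arrows converge inward. Divergence about -4, curl ≈0 — negative divergence with near-zero curl is a sink.

sink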